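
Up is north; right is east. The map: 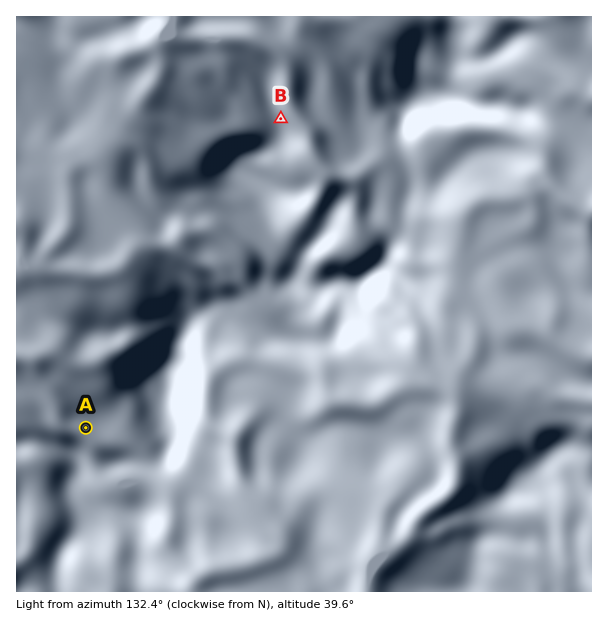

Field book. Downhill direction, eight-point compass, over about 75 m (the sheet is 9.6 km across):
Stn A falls SW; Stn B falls NE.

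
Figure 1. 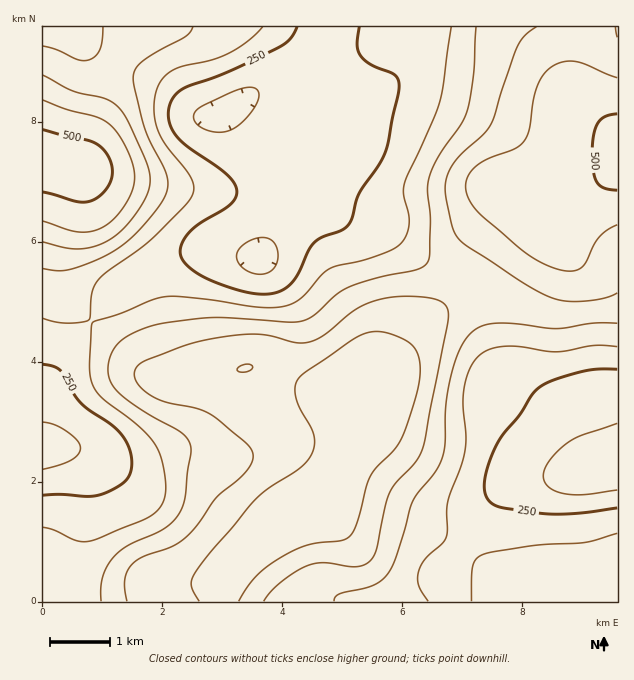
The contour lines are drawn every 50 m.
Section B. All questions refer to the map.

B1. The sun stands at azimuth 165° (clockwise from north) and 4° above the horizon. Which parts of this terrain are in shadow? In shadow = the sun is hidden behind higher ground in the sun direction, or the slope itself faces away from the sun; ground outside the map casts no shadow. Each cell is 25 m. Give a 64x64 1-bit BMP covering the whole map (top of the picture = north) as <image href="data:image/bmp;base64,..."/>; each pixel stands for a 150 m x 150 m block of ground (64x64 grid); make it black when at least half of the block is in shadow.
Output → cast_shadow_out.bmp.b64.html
<image width="64" height="64" href="data:image/bmp;base64,Qk0+AgAAAAAAAD4AAAAoAAAAQAAAAEAAAAABAAEAAAAAAAACAAATCwAAEwsAAAIAAAAAAAAA////AAAAAAAAAAAAAAAAAAAAAAAAAAAAAAAAAAAAAAAB+AAAAAAAAAP/gAAAAA4AB//gAAAAH8EH//AAAAA/4wf/+AAAAD//B//8AAAAP/+H//4AAAA//+///4AAAB//////4AAAH//////4AAAP//////wAAAf///8f/gAAA////h/+AAAA/v/8B/wAAAA+3/AAeAAAAAwPwAAAAAAAAAeAAAAAAAAAAAAAAAAAAAAAAAAAAAAAAAAAAAAAAAAAAAAAAAAAAAAAAAAAAAAAAAAAAAIAAAAAAA+AD8AAAAAD//4f4AAAAAP////wAAAAA/////gAAAAD/////AAAAAP////+AAAAA/////+AAAAD/////+AAAAP/////+AAAAf/////4AAAA//////AAAAB/////4AAAAB/////gAAAAD////8AAAAAD////wAAAAAH////AAAAAAP///4AAAAAAP///AAAAAAAH//4AAAAAAAD//AAAAAAAAH/8AAAAAAAAH/n/gAAAAOAP+//gAAAD8APx//AAAAfwAMD/8AACB/gAAP/wAH8H8AAA/+AA/4PAAAB/4AD/gAAAAH/gAP8AAAAAf8AA/wAAAAB/wAH/AAAAAH+AA/4AAAAAfwAH/gAAAAB/AA/8AAAAAD4B7/wAAAAAPAPm+AAAAAA8A8b4AAAAABgBwA=="/>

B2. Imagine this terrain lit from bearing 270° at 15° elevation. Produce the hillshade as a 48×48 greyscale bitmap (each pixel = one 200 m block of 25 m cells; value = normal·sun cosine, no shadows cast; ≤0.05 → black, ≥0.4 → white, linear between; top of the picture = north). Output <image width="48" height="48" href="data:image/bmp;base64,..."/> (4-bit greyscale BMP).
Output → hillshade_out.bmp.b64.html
<image width="48" height="48" href="data:image/bmp;base64,Qk32BAAAAAAAAHYAAAAoAAAAMAAAADAAAAABAAQAAAAAAIAEAAATCwAAEwsAABAAAAAAAAAAAAAAABEREQAiIiIAMzMzAERERABVVVUAZmZmAHd3dwCIiIgAmZmZAKqqqgC7u7sAzMzMAN3d3QDu7u4A////AJmaze3KmruoZEVoiIiIh3d4q7u6mYiImZmazu7KmquodVVniZmHZmZ5q7uqmYiJmYmazu3Kmruph2VWeamGVFZ5q7uqmZmZqoiaze26qru6mHZmeal1RFZ5qqqqmZmZqoiJvNzLu8y7qYh3iZhkNFZ4mZmZmZmZqoiJq8zMzMzLuqmIiIdUNFZ3eImZmZmZqoiImrvM3d3My7qZiHZUNFZmd4iZmZmaqoiImaq97u3MzLupmHZUNFVmZniZiJmaqpmJmaq97+3MzMu6mHZURFVVVneIiIiZqpmZqqq979y7zMu7qYZURFVVRWd3d3iJqqqqqqvN7turvMu7uodlVVVERFZ3dmeJmaqqu7ze7curu7u8y6h2ZVRDNFZ3d2d4maqrvM3d3Mu7u7u8zKmHZVQzNFZ3d3d4iKqrvN3dzLu7uqq7zLqYdUMzNFZ3d3eIiKq7vN7dy7u7qqq7u7qYdkMiNFd4d3iIiKq8ze7cuqu6qqq7u7qZdkISJGeId3iIiKvN3u7cqqqqmaq7u6qZhkIRJGiId3iJiLve7u3LqqqZmZqru6qZh1MQFGiIh3iImave/+27qqqZmZmru7qZh1MQE2iJmIiImavO/+y6qqqqmYiau7qZh2QhE1eJmYiImZrN/tuqqqqqqYiJvMuph3UyI1eJqpiImZq83duqqqqqqYd5vMypiHZDNGeJqpiImZmqvMu6qqqpmYeJvNy5mIdkRXiZqpiImamZmru6qqmZiIiavNy6mYh2VniZqpiImamHeKu6mZmIeIm8zMy6qZiHd4mZqqmYiKl2Z5q6mYh3eJvN3cy7qZmIiJmaqqqYiJl2VnmqmHd3eJve7cu6qpmZmZqqu7qYd5l2VWeZh3ZneKzu7Lqqqqqqqqq7u7qHZqmHVEV4d2Z3eKze26qqq7vLu7u8u6l2VaqYZDRWZmd4iJvNy6qqu83cy7vMu6h2VbuoZCI0VWd4iJq8uqqqvN7tzLu7uph2ZrupdCIjRWZ3iJmqqqq6vN/+3Lu6qpmHd6qpdTIjRVZ3eImaqqu7vN//7cuqmaqYiKqZhkIiRFZnd4mZmqu7vN7/7bqZmaqpmZmZh0ISNFZmeImZmaq7zd7//bqYmaqqqZmZl0IRJFVneJmZmZq7zd7//bqZmqqqqpmZhkEBI1Z3iaqZiJmrzd7//cqZmqu7qpmZhjEAI1Z4mqqYiImrzN7u7cuqqqu7qoiIdSAAE1eJq7qYiJmrvM3u7dy7uru7qoiIdSAAFGiau7uYiJqqu83d3d3Mu7u7qnd3dTEAFGiZq7upiJqqu8zd3d3cu7u6qXd3dlMRJGeIq7upiJqqq7zN3d3cy7uqmWZ4h2QzNWd3irupmZqqqrzN3d3dy7qpmGZ4mHZUVndmeKuqmZqqqrvd3d3dy7qYh3d5mYdmZ3dmZ4qqmZqqmavN3czdy6qYd4iJqqh2d4h2ZniZmZqqmavN7czMy6mHd4mZq7qHd4h3ZWd4maqqmZrN7czLu6mId5maq8uXZnd4dlVniaq6qZq97ty7qqmYiA=="/>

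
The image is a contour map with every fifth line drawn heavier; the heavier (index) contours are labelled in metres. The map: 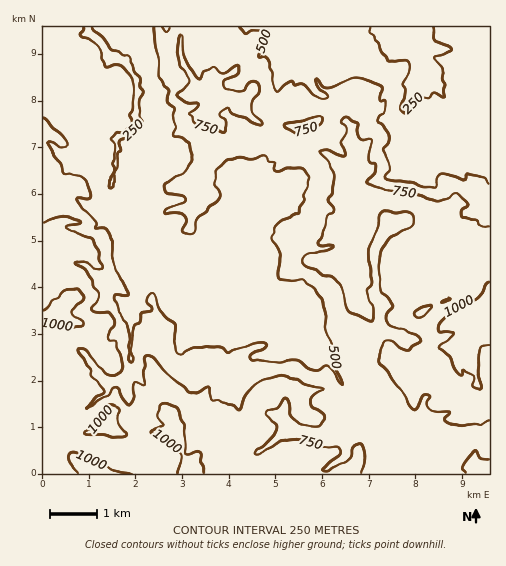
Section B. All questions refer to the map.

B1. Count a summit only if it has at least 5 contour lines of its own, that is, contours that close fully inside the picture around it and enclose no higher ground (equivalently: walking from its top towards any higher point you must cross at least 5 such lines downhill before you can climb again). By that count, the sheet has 0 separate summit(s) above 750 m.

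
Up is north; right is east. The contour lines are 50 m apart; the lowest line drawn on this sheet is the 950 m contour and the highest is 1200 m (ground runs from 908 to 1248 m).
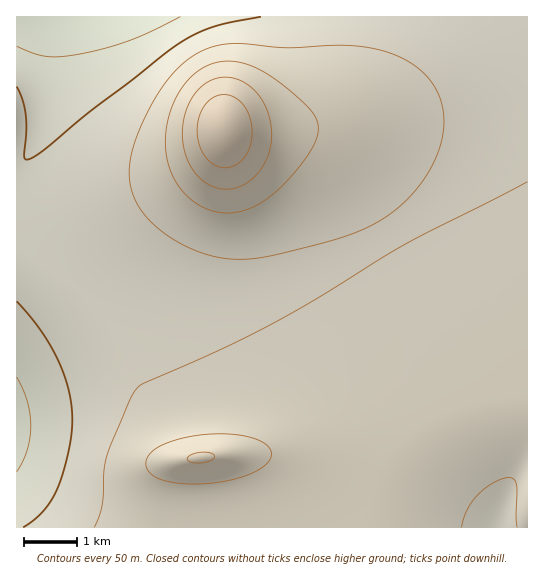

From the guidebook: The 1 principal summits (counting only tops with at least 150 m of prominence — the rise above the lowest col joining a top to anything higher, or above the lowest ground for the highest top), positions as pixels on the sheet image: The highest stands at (223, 130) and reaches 1248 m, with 340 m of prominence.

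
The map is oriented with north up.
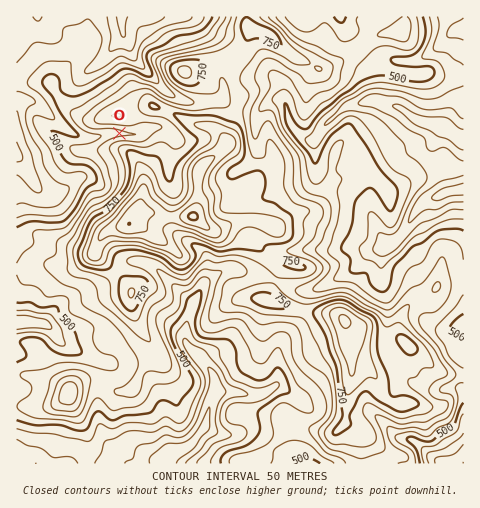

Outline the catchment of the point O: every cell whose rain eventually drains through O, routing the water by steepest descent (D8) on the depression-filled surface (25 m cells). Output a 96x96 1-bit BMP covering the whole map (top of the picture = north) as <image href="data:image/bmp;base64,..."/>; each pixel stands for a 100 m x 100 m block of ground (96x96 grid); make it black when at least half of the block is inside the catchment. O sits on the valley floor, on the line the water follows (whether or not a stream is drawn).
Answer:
<image width="96" height="96" href="data:image/bmp;base64,Qk2+BAAAAAAAAD4AAAAoAAAAYAAAAGAAAAABAAEAAAAAAIAEAAATCwAAEwsAAAIAAAAAAAAA////AAAAAAAAAAAAAAAAAAAAAAAAAAAAAAAAAAAAAAAAAAAAAAAAAAAAAAAAAAAAAAAAAAAAAAAAAAAAAAAAAAAAAAAAAAAAAAAAAAAAAAAAAAAAAAAAAAAAAAAAAAAAAAAAAAAAAAAAAAAAAAAAAAAAAAAAAAAAAAAAAAAAAAAAAAAAAAAAAAAAAAAAAAAAAAAAAAAAAAAAAAAAAAAAAAAAAAAAAAAAAAAAAAAAAAAAAAAAAAAAAAAAAAAAAAAAAAAAAAAAAAAAAAAAAAAAAAAAAAAAAAAAAAAAAAAAAAAAAAAAAAAAAAAAAAAAAAAAAAAAAAAAAAAAAAAAAAAAAAAAAAAAAAAAAAAAAAAAAAAAAAAAAAAAAAAAAAAAAAAAAAAAAAAAAAAAAAAAAAAAAAAAAAAAAAAAAAAAAAAAAAAAAAAAAAAAAAAAAAAAAAAAAAAAAAAAAAAAAAAAAAAAAAAAAAAAAAAAAAAAAAAAAAAAAAAAAAAAAAAAAAAAAAAAAAAAAAAAAAAAAAAAAAAAAAAAAAAAAAAAAAAAAAAAAAAAAAAAAAAAAAAAAAAAAAAAAAAAAAAAAAAAAAAAAAAAAAAAAAAAAAAAAAAAAAAAAAAAAAAAAAAAAAAAAAAAAAAAAAAAAAAAAAAAAAAAAAAAAAAAAAAAAAAAAAAAAAAAAAAAAAAAAAAAAAAAAAAAAAAAAAAAAAAAAAAAAAAAAAAAAAAAAAAAAAAAAAAAAAAAAAAAAAAAAAAAAAAAAAAAAAAAAAAAAAAAAAAAAAAAAAAAAAAAAAAAAAAAAAAAAAAAAAAAAAAAAAAAAAAAAAAAAAAAAAAAAAAAAAAAAAAAAAAAAAAAAAAAAAAD/AAAAAAAAAAAAAA//gAAAAAAAAAAAAA//gAAAAAAAAAAAAAf/gAAAAAAAAAAAAAf/gAAAAAAAAAAAAAf/gAAAAAAAAAAAAAf/gAAAAAAAAAAAAAf/gAAAAAAAAAAAAAf/gAAAAAAAAAAAAAf/gAAAAAAAAAAAAAf/wAAAAAAAAAAAAA//4AAAAAAAAAAAAB//8AAAAAAAAAAAAD//+AAAAAAAAAAAAH///AAAAAAAAAAAAP///gAAAAAAAAAAAP///gAAAAAAAAAAAP///AAAAAAAAAAAAP//+AAAAAAAAAAAAP//4AAAAAAAAAAAAP/+AAAAAAAAAAAAAH/4AAAAAAAAAAAAAB/gAAAAAAAAAAAAAAMAAAAAAAAAAAAAAAAAAAAAAAAAAAAAAAAAAAAAAAAAAAAAAAAAAAAAAAAAAAAAAAAAAAAAAAAAAAAAAAAAAAAAAAAAAAAAAAAAAAAAAAAAAAAAAAAAAAAAAAAAAAAAAAAAAAAAAAAAAAAAAAAAAAAAAAAAAAAAAAAAAAAAAAAAAAAAAAAAAAAAAAAAAAAAAAAAAAAAAAAAAAAAAAAAAAAAAAAAAAAAAAAAAAAAAAAAAAAAAAAAAAAAAAAAAAAAAAAAAAAAAAAAAAAAAAAAAAAAAAAAAAAAAAAAAAAAAAAAAAAAAAAAAAAAAAAAAA="/>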